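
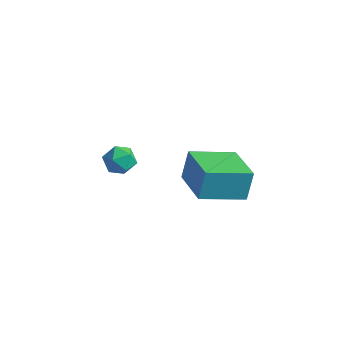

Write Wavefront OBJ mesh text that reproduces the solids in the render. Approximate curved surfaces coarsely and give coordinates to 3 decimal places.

v -3.207 0.65 -0.341
v -2.484 0.926 -0.069
v -2.656 -0.526 -0.611
v -1.933 -0.25 -0.339
v -2.549 -0.374 0.187
v -2.89 0.353 0.355
v -2.25 0.047 -1.035
v -2.591 0.774 -0.867
v -1.893 0.554 -0.498
v -2.078 0.293 0.258
v -3.062 0.107 -0.938
v -3.247 -0.154 -0.182
v 2.432 -1.466 1.278
v 2.42 -0.905 2.594
v 0.821 -0.19 0.719
v 0.809 0.371 2.035
v 3.851 0.049 0.645
v 3.839 0.61 1.961
v 2.24 1.325 0.086
v 2.228 1.886 1.402
f 1 12 6
f 1 6 2
f 1 2 8
f 1 8 11
f 1 11 12
f 2 6 10
f 6 12 5
f 12 11 3
f 11 8 7
f 8 2 9
f 4 10 5
f 4 5 3
f 4 3 7
f 4 7 9
f 4 9 10
f 5 10 6
f 3 5 12
f 7 3 11
f 9 7 8
f 10 9 2
f 14 16 13
f 17 14 13
f 13 16 15
f 15 17 13
f 14 20 16
f 18 14 17
f 18 20 14
f 16 20 15
f 19 17 15
f 15 20 19
f 19 18 17
f 20 18 19



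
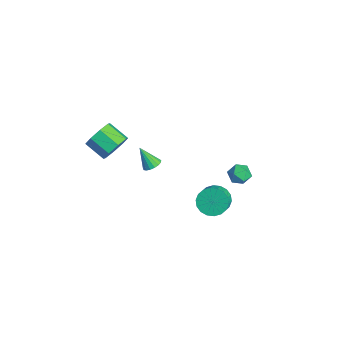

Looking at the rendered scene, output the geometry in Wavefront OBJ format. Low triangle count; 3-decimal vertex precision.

v -0.83 -3.387 3.633
v -0.149 -4.029 4.013
v -1.209 -4.755 4.686
v -1.89 -4.113 4.307
v -0.272 -3.422 4.474
v -1.332 -4.147 5.148
v -0.722 -2.794 4.443
v -1.781 -3.52 5.117
v -1.235 -2.513 3.938
v -2.295 -3.239 4.611
v -1.511 -2.745 3.254
v -2.571 -3.471 3.927
v -1.388 -3.353 2.792
v -2.448 -4.078 3.466
v -0.939 -3.98 2.823
v -1.998 -4.706 3.497
v -0.425 -4.261 3.329
v -1.485 -4.987 4.002
v 0.103 -1.532 2.316
v 0.55 -1.297 2.64
v -0.503 -2.068 3.544
v 0.353 -1.089 2.634
v 0.099 -0.981 2.555
v -0.155 -1 2.422
v -0.349 -1.141 2.264
v -0.441 -1.371 2.119
v -0.407 -1.638 2.018
v -0.257 -1.881 1.986
v -0.025 -2.043 2.03
v 0.237 -2.089 2.139
v 0.468 -2.007 2.289
v 0.615 -1.816 2.445
v 0.645 -1.56 2.571
v 0.205 4.28 -0.095
v 0.62 3.971 -0.69
v -0.88 4.009 -0.71
v -0.465 3.7 -1.305
v -0.484 3.335 -0.605
v 0.187 3.503 -0.226
v -0.447 4.477 -1.174
v 0.224 4.645 -0.795
v 0.217 4.092 -1.357
v 0.194 3.387 -1.006
v -0.454 4.593 -0.394
v -0.477 3.888 -0.043
v 1.819 1.707 -0.491
v 2.484 2.321 -0.809
v 3.267 1.827 -0.127
v 2.601 1.213 0.191
v 2.32 2.526 -0.472
v 3.103 2.031 0.21
v 2.056 2.568 -0.139
v 2.839 2.073 0.543
v 1.745 2.44 0.125
v 2.528 1.945 0.807
v 1.449 2.167 0.267
v 2.232 1.672 0.949
v 1.226 1.803 0.258
v 2.009 1.308 0.94
v 1.12 1.42 0.101
v 1.903 0.925 0.783
v 1.153 1.093 -0.173
v 1.936 0.599 0.509
v 1.317 0.889 -0.51
v 2.1 0.394 0.172
v 1.581 0.847 -0.843
v 2.364 0.352 -0.161
v 1.892 0.975 -1.107
v 2.675 0.48 -0.425
v 2.188 1.248 -1.249
v 2.971 0.753 -0.567
v 2.411 1.612 -1.24
v 3.194 1.117 -0.558
v 2.517 1.995 -1.083
v 3.3 1.5 -0.401
f 2 1 5
f 2 5 3
f 3 5 6
f 3 6 4
f 5 1 7
f 5 7 6
f 6 7 8
f 6 8 4
f 7 1 9
f 7 9 8
f 8 9 10
f 8 10 4
f 9 1 11
f 9 11 10
f 10 11 12
f 10 12 4
f 11 1 13
f 11 13 12
f 12 13 14
f 12 14 4
f 13 1 15
f 13 15 14
f 14 15 16
f 14 16 4
f 15 1 17
f 15 17 16
f 16 17 18
f 16 18 4
f 17 1 2
f 17 2 18
f 18 2 3
f 18 3 4
f 20 19 22
f 20 22 21
f 22 19 23
f 22 23 21
f 23 19 24
f 23 24 21
f 24 19 25
f 24 25 21
f 25 19 26
f 25 26 21
f 26 19 27
f 26 27 21
f 27 19 28
f 27 28 21
f 28 19 29
f 28 29 21
f 29 19 30
f 29 30 21
f 30 19 31
f 30 31 21
f 31 19 32
f 31 32 21
f 32 19 33
f 32 33 21
f 33 19 20
f 33 20 21
f 34 45 39
f 34 39 35
f 34 35 41
f 34 41 44
f 34 44 45
f 35 39 43
f 39 45 38
f 45 44 36
f 44 41 40
f 41 35 42
f 37 43 38
f 37 38 36
f 37 36 40
f 37 40 42
f 37 42 43
f 38 43 39
f 36 38 45
f 40 36 44
f 42 40 41
f 43 42 35
f 47 46 50
f 47 50 48
f 48 50 51
f 48 51 49
f 50 46 52
f 50 52 51
f 51 52 53
f 51 53 49
f 52 46 54
f 52 54 53
f 53 54 55
f 53 55 49
f 54 46 56
f 54 56 55
f 55 56 57
f 55 57 49
f 56 46 58
f 56 58 57
f 57 58 59
f 57 59 49
f 58 46 60
f 58 60 59
f 59 60 61
f 59 61 49
f 60 46 62
f 60 62 61
f 61 62 63
f 61 63 49
f 62 46 64
f 62 64 63
f 63 64 65
f 63 65 49
f 64 46 66
f 64 66 65
f 65 66 67
f 65 67 49
f 66 46 68
f 66 68 67
f 67 68 69
f 67 69 49
f 68 46 70
f 68 70 69
f 69 70 71
f 69 71 49
f 70 46 72
f 70 72 71
f 71 72 73
f 71 73 49
f 72 46 74
f 72 74 73
f 73 74 75
f 73 75 49
f 74 46 47
f 74 47 75
f 75 47 48
f 75 48 49



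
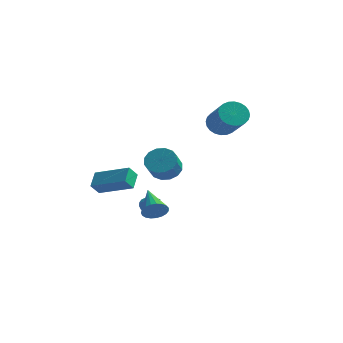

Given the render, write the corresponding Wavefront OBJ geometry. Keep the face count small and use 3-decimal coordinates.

v 0.863 -0.673 -2.439
v 1.236 -0.128 -2.773
v -0.243 0.613 -1.581
v 1.012 -0.186 -2.976
v 0.762 -0.327 -3.086
v 0.529 -0.528 -3.084
v 0.354 -0.755 -2.971
v 0.267 -0.967 -2.766
v 0.283 -1.128 -2.504
v 0.399 -1.21 -2.231
v 0.595 -1.2 -1.994
v 0.837 -1.098 -1.834
v 1.084 -0.923 -1.779
v 1.293 -0.704 -1.838
v 1.427 -0.48 -2.001
v 1.463 -0.29 -2.239
v 1.396 -0.165 -2.512
v 0.265 1.708 -0.235
v 1.068 1.514 -0.616
v 1.258 0.557 0.274
v 0.455 0.752 0.655
v 1.164 1.838 -0.288
v 1.354 0.881 0.602
v 1.02 2.127 0.055
v 1.209 1.17 0.944
v 0.673 2.304 0.32
v 0.862 1.347 1.209
v 0.216 2.322 0.436
v 0.406 1.365 1.325
v -0.227 2.175 0.372
v -0.037 1.218 1.262
v -0.538 1.903 0.146
v -0.348 0.946 1.036
v -0.634 1.579 -0.182
v -0.444 0.622 0.708
v -0.489 1.29 -0.524
v -0.3 0.333 0.365
v -0.142 1.113 -0.789
v 0.047 0.156 0.1
v 0.314 1.095 -0.905
v 0.504 0.138 -0.016
v 0.757 1.242 -0.842
v 0.947 0.285 0.048
v 2.289 4.231 2.542
v 2.817 4.915 2.639
v 4.118 3.734 3.895
v 3.591 3.049 3.798
v 2.604 4.958 2.9
v 3.906 3.777 4.156
v 2.344 4.89 3.107
v 3.645 3.709 4.362
v 2.075 4.722 3.227
v 3.376 3.541 4.483
v 1.838 4.479 3.243
v 3.139 3.297 4.499
v 1.671 4.198 3.153
v 2.972 3.017 4.408
v 1.597 3.922 2.969
v 2.898 2.741 4.225
v 1.629 3.693 2.721
v 2.93 2.512 3.976
v 1.762 3.546 2.445
v 3.063 2.365 3.701
v 1.974 3.503 2.184
v 3.276 2.322 3.44
v 2.235 3.571 1.978
v 3.536 2.39 3.233
v 2.504 3.739 1.857
v 3.805 2.558 3.113
v 2.741 3.983 1.841
v 4.042 2.801 3.097
v 2.908 4.263 1.932
v 4.209 3.082 3.187
v 2.982 4.539 2.115
v 4.283 3.358 3.371
v 2.95 4.768 2.364
v 4.251 3.587 3.619
v -0.752 1.72 -3.24
v -0.334 1.793 -3.651
v 0.212 1.16 -2.36
v -0.325 2.019 -3.517
v -0.4 2.185 -3.329
v -0.545 2.26 -3.123
v -0.731 2.227 -2.941
v -0.921 2.094 -2.817
v -1.077 1.887 -2.778
v -1.169 1.647 -2.83
v -1.178 1.421 -2.964
v -1.103 1.254 -3.152
v -0.958 1.179 -3.358
v -0.772 1.212 -3.54
v -0.582 1.345 -3.664
v -0.426 1.552 -3.703
v -0.981 -3.263 -0.536
v -1.192 -3.755 0.085
v -1.201 -2.407 0.066
v -1.412 -2.898 0.687
v 0.992 -3.242 0.153
v 0.781 -3.733 0.774
v 0.772 -2.385 0.755
v 0.561 -2.877 1.376
f 2 1 4
f 2 4 3
f 4 1 5
f 4 5 3
f 5 1 6
f 5 6 3
f 6 1 7
f 6 7 3
f 7 1 8
f 7 8 3
f 8 1 9
f 8 9 3
f 9 1 10
f 9 10 3
f 10 1 11
f 10 11 3
f 11 1 12
f 11 12 3
f 12 1 13
f 12 13 3
f 13 1 14
f 13 14 3
f 14 1 15
f 14 15 3
f 15 1 16
f 15 16 3
f 16 1 17
f 16 17 3
f 17 1 2
f 17 2 3
f 19 18 22
f 19 22 20
f 20 22 23
f 20 23 21
f 22 18 24
f 22 24 23
f 23 24 25
f 23 25 21
f 24 18 26
f 24 26 25
f 25 26 27
f 25 27 21
f 26 18 28
f 26 28 27
f 27 28 29
f 27 29 21
f 28 18 30
f 28 30 29
f 29 30 31
f 29 31 21
f 30 18 32
f 30 32 31
f 31 32 33
f 31 33 21
f 32 18 34
f 32 34 33
f 33 34 35
f 33 35 21
f 34 18 36
f 34 36 35
f 35 36 37
f 35 37 21
f 36 18 38
f 36 38 37
f 37 38 39
f 37 39 21
f 38 18 40
f 38 40 39
f 39 40 41
f 39 41 21
f 40 18 42
f 40 42 41
f 41 42 43
f 41 43 21
f 42 18 19
f 42 19 43
f 43 19 20
f 43 20 21
f 45 44 48
f 45 48 46
f 46 48 49
f 46 49 47
f 48 44 50
f 48 50 49
f 49 50 51
f 49 51 47
f 50 44 52
f 50 52 51
f 51 52 53
f 51 53 47
f 52 44 54
f 52 54 53
f 53 54 55
f 53 55 47
f 54 44 56
f 54 56 55
f 55 56 57
f 55 57 47
f 56 44 58
f 56 58 57
f 57 58 59
f 57 59 47
f 58 44 60
f 58 60 59
f 59 60 61
f 59 61 47
f 60 44 62
f 60 62 61
f 61 62 63
f 61 63 47
f 62 44 64
f 62 64 63
f 63 64 65
f 63 65 47
f 64 44 66
f 64 66 65
f 65 66 67
f 65 67 47
f 66 44 68
f 66 68 67
f 67 68 69
f 67 69 47
f 68 44 70
f 68 70 69
f 69 70 71
f 69 71 47
f 70 44 72
f 70 72 71
f 71 72 73
f 71 73 47
f 72 44 74
f 72 74 73
f 73 74 75
f 73 75 47
f 74 44 76
f 74 76 75
f 75 76 77
f 75 77 47
f 76 44 45
f 76 45 77
f 77 45 46
f 77 46 47
f 79 78 81
f 79 81 80
f 81 78 82
f 81 82 80
f 82 78 83
f 82 83 80
f 83 78 84
f 83 84 80
f 84 78 85
f 84 85 80
f 85 78 86
f 85 86 80
f 86 78 87
f 86 87 80
f 87 78 88
f 87 88 80
f 88 78 89
f 88 89 80
f 89 78 90
f 89 90 80
f 90 78 91
f 90 91 80
f 91 78 92
f 91 92 80
f 92 78 93
f 92 93 80
f 93 78 79
f 93 79 80
f 95 97 94
f 98 95 94
f 94 97 96
f 96 98 94
f 95 101 97
f 99 95 98
f 99 101 95
f 97 101 96
f 100 98 96
f 96 101 100
f 100 99 98
f 101 99 100



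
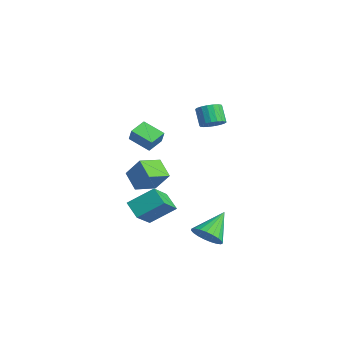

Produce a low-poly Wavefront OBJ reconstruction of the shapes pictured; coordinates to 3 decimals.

v -1.809 -2.26 -1.988
v -2.821 -2.29 -1.325
v -2.053 -1.044 -2.306
v -3.065 -1.074 -1.643
v -1.095 -1.826 -0.877
v -2.107 -1.856 -0.214
v -1.339 -0.61 -1.195
v -2.351 -0.64 -0.532
v 0.947 -3.808 3.05
v 0.572 -2.995 3.338
v 1.874 -3.206 2.557
v 1.499 -2.393 2.845
v 1.361 -3.867 3.755
v 0.986 -3.054 4.043
v 2.288 -3.265 3.262
v 1.913 -2.452 3.55
v 0.967 -2.778 -2.811
v 0.092 -2.89 -2.225
v 1.407 -1.562 -1.92
v 0.531 -1.675 -1.334
v 1.789 -3.825 -1.786
v 0.913 -3.938 -1.2
v 2.228 -2.61 -0.895
v 1.353 -2.722 -0.309
v 4.076 -1.327 -2.506
v 4.632 -0.784 -2.826
v 3.484 -0.113 -1.474
v 4.357 -0.739 -3.036
v 4.033 -0.795 -3.155
v 3.717 -0.944 -3.162
v 3.463 -1.158 -3.056
v 3.314 -1.402 -2.854
v 3.298 -1.633 -2.592
v 3.416 -1.81 -2.316
v 3.647 -1.905 -2.072
v 3.953 -1.899 -1.904
v 4.28 -1.795 -1.84
v 4.572 -1.609 -1.891
v 4.778 -1.375 -2.048
v 4.862 -1.133 -2.285
v 4.81 -0.924 -2.56
v 1.084 0.491 3.18
v 1.569 0.741 3.533
v 0.921 0.838 4.354
v 0.436 0.589 4
v 1.451 0.975 3.412
v 0.803 1.072 4.233
v 1.26 1.114 3.245
v 0.612 1.211 4.065
v 1.034 1.129 3.065
v 0.386 1.226 3.885
v 0.818 1.018 2.907
v 0.17 1.115 3.728
v 0.655 0.803 2.804
v 0.007 0.9 3.624
v 0.576 0.526 2.775
v -0.071 0.623 3.596
v 0.599 0.242 2.826
v -0.049 0.339 3.647
v 0.717 0.008 2.947
v 0.069 0.105 3.768
v 0.908 -0.131 3.115
v 0.26 -0.034 3.935
v 1.134 -0.146 3.295
v 0.486 -0.049 4.115
v 1.35 -0.035 3.452
v 0.702 0.062 4.273
v 1.513 0.18 3.556
v 0.865 0.277 4.376
v 1.591 0.457 3.584
v 0.944 0.554 4.405
f 2 4 1
f 5 2 1
f 1 4 3
f 3 5 1
f 2 8 4
f 6 2 5
f 6 8 2
f 4 8 3
f 7 5 3
f 3 8 7
f 7 6 5
f 8 6 7
f 10 12 9
f 13 10 9
f 9 12 11
f 11 13 9
f 10 16 12
f 14 10 13
f 14 16 10
f 12 16 11
f 15 13 11
f 11 16 15
f 15 14 13
f 16 14 15
f 18 20 17
f 21 18 17
f 17 20 19
f 19 21 17
f 18 24 20
f 22 18 21
f 22 24 18
f 20 24 19
f 23 21 19
f 19 24 23
f 23 22 21
f 24 22 23
f 26 25 28
f 26 28 27
f 28 25 29
f 28 29 27
f 29 25 30
f 29 30 27
f 30 25 31
f 30 31 27
f 31 25 32
f 31 32 27
f 32 25 33
f 32 33 27
f 33 25 34
f 33 34 27
f 34 25 35
f 34 35 27
f 35 25 36
f 35 36 27
f 36 25 37
f 36 37 27
f 37 25 38
f 37 38 27
f 38 25 39
f 38 39 27
f 39 25 40
f 39 40 27
f 40 25 41
f 40 41 27
f 41 25 26
f 41 26 27
f 43 42 46
f 43 46 44
f 44 46 47
f 44 47 45
f 46 42 48
f 46 48 47
f 47 48 49
f 47 49 45
f 48 42 50
f 48 50 49
f 49 50 51
f 49 51 45
f 50 42 52
f 50 52 51
f 51 52 53
f 51 53 45
f 52 42 54
f 52 54 53
f 53 54 55
f 53 55 45
f 54 42 56
f 54 56 55
f 55 56 57
f 55 57 45
f 56 42 58
f 56 58 57
f 57 58 59
f 57 59 45
f 58 42 60
f 58 60 59
f 59 60 61
f 59 61 45
f 60 42 62
f 60 62 61
f 61 62 63
f 61 63 45
f 62 42 64
f 62 64 63
f 63 64 65
f 63 65 45
f 64 42 66
f 64 66 65
f 65 66 67
f 65 67 45
f 66 42 68
f 66 68 67
f 67 68 69
f 67 69 45
f 68 42 70
f 68 70 69
f 69 70 71
f 69 71 45
f 70 42 43
f 70 43 71
f 71 43 44
f 71 44 45



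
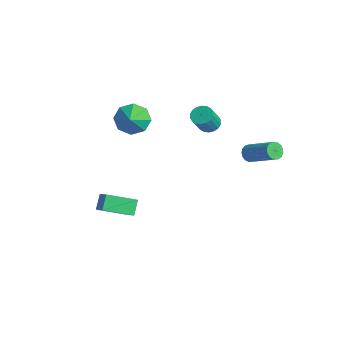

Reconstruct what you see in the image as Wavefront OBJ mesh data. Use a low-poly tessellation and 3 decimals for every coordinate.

v -2.914 -1.247 2.169
v -2.452 -1.551 1.264
v -2.186 -1.753 2.711
v -2.164 -0.843 1.538
v -2.315 -0.372 2.181
v -2.817 -0.413 2.817
v -3.376 -0.943 3.073
v -3.665 -1.65 2.8
v -3.513 -2.121 2.157
v -3.011 -2.08 1.521
v 2.464 3.169 1.332
v 2.774 3.196 0.843
v 4.425 3.797 1.918
v 4.116 3.771 2.408
v 2.665 3.45 0.867
v 4.316 4.052 1.942
v 2.511 3.64 0.997
v 4.162 4.242 2.072
v 2.346 3.722 1.205
v 3.997 4.324 2.28
v 2.208 3.678 1.442
v 3.859 4.279 2.517
v 2.129 3.517 1.653
v 3.78 4.118 2.729
v 2.127 3.276 1.792
v 3.778 3.878 2.867
v 2.202 3.011 1.825
v 3.853 3.612 2.9
v 2.337 2.782 1.745
v 3.988 3.383 2.82
v 2.502 2.642 1.571
v 4.153 3.243 2.646
v 2.658 2.622 1.342
v 4.309 3.224 2.417
v 2.769 2.728 1.111
v 4.42 3.33 2.186
v 2.811 2.935 0.931
v 4.462 3.537 2.006
v -0.23 -2.653 -2.302
v -0.688 -4.309 -1.589
v 0.615 -2.657 -1.767
v 0.157 -4.313 -1.055
v 0.263 -3.127 -3.085
v -0.195 -4.783 -2.373
v 1.108 -3.131 -2.551
v 0.65 -4.787 -1.838
v -1.794 2.975 1.185
v -1.515 2.496 0.791
v -1.087 1.766 1.981
v -1.366 2.245 2.375
v -1.287 2.692 0.83
v -0.86 1.962 2.02
v -1.16 2.945 0.939
v -0.733 2.214 2.129
v -1.159 3.203 1.097
v -0.732 2.473 2.287
v -1.283 3.416 1.272
v -0.856 2.686 2.462
v -1.509 3.542 1.43
v -1.081 2.812 2.62
v -1.79 3.555 1.54
v -1.363 2.825 2.73
v -2.073 3.454 1.579
v -1.645 2.724 2.769
v -2.3 3.258 1.54
v -1.873 2.528 2.73
v -2.427 3.006 1.431
v -2 2.275 2.621
v -2.428 2.747 1.273
v -2.001 2.017 2.463
v -2.304 2.534 1.098
v -1.877 1.804 2.288
v -2.079 2.408 0.94
v -1.651 1.678 2.13
v -1.797 2.395 0.83
v -1.37 1.665 2.02
f 2 1 4
f 2 4 3
f 4 1 5
f 4 5 3
f 5 1 6
f 5 6 3
f 6 1 7
f 6 7 3
f 7 1 8
f 7 8 3
f 8 1 9
f 8 9 3
f 9 1 10
f 9 10 3
f 10 1 2
f 10 2 3
f 12 11 15
f 12 15 13
f 13 15 16
f 13 16 14
f 15 11 17
f 15 17 16
f 16 17 18
f 16 18 14
f 17 11 19
f 17 19 18
f 18 19 20
f 18 20 14
f 19 11 21
f 19 21 20
f 20 21 22
f 20 22 14
f 21 11 23
f 21 23 22
f 22 23 24
f 22 24 14
f 23 11 25
f 23 25 24
f 24 25 26
f 24 26 14
f 25 11 27
f 25 27 26
f 26 27 28
f 26 28 14
f 27 11 29
f 27 29 28
f 28 29 30
f 28 30 14
f 29 11 31
f 29 31 30
f 30 31 32
f 30 32 14
f 31 11 33
f 31 33 32
f 32 33 34
f 32 34 14
f 33 11 35
f 33 35 34
f 34 35 36
f 34 36 14
f 35 11 37
f 35 37 36
f 36 37 38
f 36 38 14
f 37 11 12
f 37 12 38
f 38 12 13
f 38 13 14
f 40 42 39
f 43 40 39
f 39 42 41
f 41 43 39
f 40 46 42
f 44 40 43
f 44 46 40
f 42 46 41
f 45 43 41
f 41 46 45
f 45 44 43
f 46 44 45
f 48 47 51
f 48 51 49
f 49 51 52
f 49 52 50
f 51 47 53
f 51 53 52
f 52 53 54
f 52 54 50
f 53 47 55
f 53 55 54
f 54 55 56
f 54 56 50
f 55 47 57
f 55 57 56
f 56 57 58
f 56 58 50
f 57 47 59
f 57 59 58
f 58 59 60
f 58 60 50
f 59 47 61
f 59 61 60
f 60 61 62
f 60 62 50
f 61 47 63
f 61 63 62
f 62 63 64
f 62 64 50
f 63 47 65
f 63 65 64
f 64 65 66
f 64 66 50
f 65 47 67
f 65 67 66
f 66 67 68
f 66 68 50
f 67 47 69
f 67 69 68
f 68 69 70
f 68 70 50
f 69 47 71
f 69 71 70
f 70 71 72
f 70 72 50
f 71 47 73
f 71 73 72
f 72 73 74
f 72 74 50
f 73 47 75
f 73 75 74
f 74 75 76
f 74 76 50
f 75 47 48
f 75 48 76
f 76 48 49
f 76 49 50



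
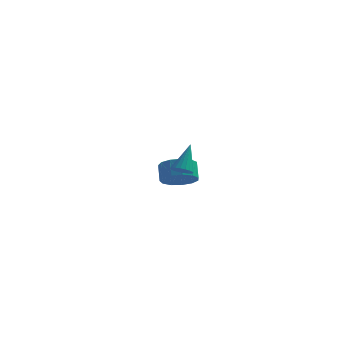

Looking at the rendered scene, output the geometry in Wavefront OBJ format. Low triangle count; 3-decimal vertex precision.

v -0.242 2.662 -1.722
v 0.67 3.12 -1.862
v 0.453 3.816 -0.999
v -0.458 3.358 -0.858
v 0.289 3.41 -2.191
v 0.072 4.106 -1.328
v -0.26 3.461 -2.371
v -0.477 4.157 -1.508
v -0.804 3.259 -2.345
v -1.021 3.955 -1.481
v -1.169 2.868 -2.12
v -1.386 3.564 -1.257
v -1.239 2.411 -1.77
v -1.456 3.107 -0.906
v -0.993 2.033 -1.404
v -1.21 2.73 -0.54
v -0.508 1.856 -1.139
v -0.725 2.552 -0.275
v 0.061 1.934 -1.059
v -0.156 2.63 -0.195
v 0.535 2.243 -1.189
v 0.318 2.94 -0.326
v 0.761 2.686 -1.489
v 0.545 3.382 -0.626
v 1.117 -3.796 1.323
v 1.362 -3.379 1.003
v 1.363 -2.844 2.757
v 1.113 -3.313 1.002
v 0.864 -3.342 1.065
v 0.665 -3.462 1.178
v 0.556 -3.648 1.32
v 0.558 -3.863 1.463
v 0.67 -4.065 1.578
v 0.871 -4.214 1.642
v 1.121 -4.28 1.643
v 1.369 -4.25 1.58
v 1.568 -4.131 1.467
v 1.677 -3.945 1.325
v 1.675 -3.73 1.182
v 1.563 -3.528 1.067
f 2 1 5
f 2 5 3
f 3 5 6
f 3 6 4
f 5 1 7
f 5 7 6
f 6 7 8
f 6 8 4
f 7 1 9
f 7 9 8
f 8 9 10
f 8 10 4
f 9 1 11
f 9 11 10
f 10 11 12
f 10 12 4
f 11 1 13
f 11 13 12
f 12 13 14
f 12 14 4
f 13 1 15
f 13 15 14
f 14 15 16
f 14 16 4
f 15 1 17
f 15 17 16
f 16 17 18
f 16 18 4
f 17 1 19
f 17 19 18
f 18 19 20
f 18 20 4
f 19 1 21
f 19 21 20
f 20 21 22
f 20 22 4
f 21 1 23
f 21 23 22
f 22 23 24
f 22 24 4
f 23 1 2
f 23 2 24
f 24 2 3
f 24 3 4
f 26 25 28
f 26 28 27
f 28 25 29
f 28 29 27
f 29 25 30
f 29 30 27
f 30 25 31
f 30 31 27
f 31 25 32
f 31 32 27
f 32 25 33
f 32 33 27
f 33 25 34
f 33 34 27
f 34 25 35
f 34 35 27
f 35 25 36
f 35 36 27
f 36 25 37
f 36 37 27
f 37 25 38
f 37 38 27
f 38 25 39
f 38 39 27
f 39 25 40
f 39 40 27
f 40 25 26
f 40 26 27



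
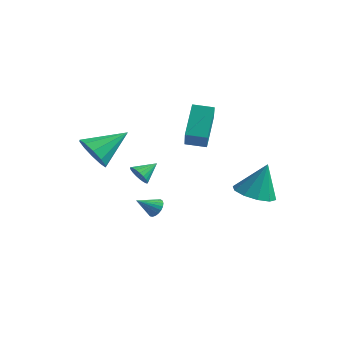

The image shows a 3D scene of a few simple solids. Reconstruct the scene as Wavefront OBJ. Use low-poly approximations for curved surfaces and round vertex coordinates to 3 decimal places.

v -1.093 -0.477 -3.413
v -0.795 -0.887 -3.675
v -1.627 -1.303 -2.727
v -0.652 -0.83 -3.494
v -0.585 -0.711 -3.3
v -0.606 -0.553 -3.126
v -0.711 -0.381 -3.001
v -0.882 -0.225 -2.947
v -1.09 -0.114 -2.974
v -1.297 -0.065 -3.077
v -1.47 -0.087 -3.239
v -1.577 -0.177 -3.43
v -1.6 -0.319 -3.619
v -1.536 -0.488 -3.772
v -1.395 -0.655 -3.863
v -1.201 -0.792 -3.876
v -0.989 -0.874 -3.81
v -2.762 0.349 -2.019
v -2.494 0.568 -2.57
v -2.398 1.311 -1.461
v -2.744 0.671 -2.584
v -2.996 0.718 -2.501
v -3.209 0.702 -2.334
v -3.344 0.625 -2.113
v -3.378 0.5 -1.876
v -3.306 0.349 -1.664
v -3.14 0.198 -1.513
v -2.909 0.074 -1.449
v -2.652 -0.003 -1.485
v -2.415 -0.019 -1.612
v -2.237 0.029 -1.81
v -2.15 0.132 -2.045
v -2.17 0.273 -2.275
v -2.291 0.427 -2.46
v 3.322 1.376 -1.802
v 4.042 0.564 -1.698
v 3.678 1.924 0.002
v 4.37 1.105 -1.928
v 4.298 1.75 -2.109
v 3.853 2.252 -2.174
v 3.205 2.419 -2.097
v 2.601 2.187 -1.907
v 2.273 1.646 -1.677
v 2.345 1.001 -1.495
v 2.79 0.499 -1.431
v 3.438 0.332 -1.508
v -2.239 -3.734 1.165
v -1.689 -3.483 0.331
v -1.441 -2.126 2.175
v -2.248 -3.182 0.295
v -2.805 -3.092 0.591
v -3.145 -3.247 1.106
v -3.139 -3.588 1.644
v -2.79 -3.984 1.998
v -2.23 -4.285 2.034
v -1.674 -4.376 1.738
v -1.334 -4.221 1.223
v -1.339 -3.88 0.686
v 0.658 -0.537 1.406
v 1.386 -1.488 2.569
v 0.133 0.727 2.768
v 0.862 -0.225 3.931
v 1.558 -0.015 1.269
v 2.287 -0.967 2.432
v 1.034 1.248 2.631
v 1.762 0.297 3.794
f 2 1 4
f 2 4 3
f 4 1 5
f 4 5 3
f 5 1 6
f 5 6 3
f 6 1 7
f 6 7 3
f 7 1 8
f 7 8 3
f 8 1 9
f 8 9 3
f 9 1 10
f 9 10 3
f 10 1 11
f 10 11 3
f 11 1 12
f 11 12 3
f 12 1 13
f 12 13 3
f 13 1 14
f 13 14 3
f 14 1 15
f 14 15 3
f 15 1 16
f 15 16 3
f 16 1 17
f 16 17 3
f 17 1 2
f 17 2 3
f 19 18 21
f 19 21 20
f 21 18 22
f 21 22 20
f 22 18 23
f 22 23 20
f 23 18 24
f 23 24 20
f 24 18 25
f 24 25 20
f 25 18 26
f 25 26 20
f 26 18 27
f 26 27 20
f 27 18 28
f 27 28 20
f 28 18 29
f 28 29 20
f 29 18 30
f 29 30 20
f 30 18 31
f 30 31 20
f 31 18 32
f 31 32 20
f 32 18 33
f 32 33 20
f 33 18 34
f 33 34 20
f 34 18 19
f 34 19 20
f 36 35 38
f 36 38 37
f 38 35 39
f 38 39 37
f 39 35 40
f 39 40 37
f 40 35 41
f 40 41 37
f 41 35 42
f 41 42 37
f 42 35 43
f 42 43 37
f 43 35 44
f 43 44 37
f 44 35 45
f 44 45 37
f 45 35 46
f 45 46 37
f 46 35 36
f 46 36 37
f 48 47 50
f 48 50 49
f 50 47 51
f 50 51 49
f 51 47 52
f 51 52 49
f 52 47 53
f 52 53 49
f 53 47 54
f 53 54 49
f 54 47 55
f 54 55 49
f 55 47 56
f 55 56 49
f 56 47 57
f 56 57 49
f 57 47 58
f 57 58 49
f 58 47 48
f 58 48 49
f 60 62 59
f 63 60 59
f 59 62 61
f 61 63 59
f 60 66 62
f 64 60 63
f 64 66 60
f 62 66 61
f 65 63 61
f 61 66 65
f 65 64 63
f 66 64 65



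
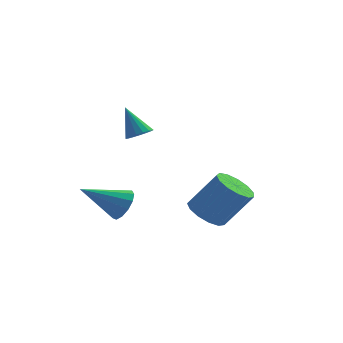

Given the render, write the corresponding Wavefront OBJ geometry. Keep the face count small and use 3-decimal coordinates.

v 1.094 -1.555 -2.401
v 1.703 -2.204 -2.811
v 2.916 -2.114 -1.148
v 2.306 -1.465 -0.739
v 1.88 -1.705 -2.967
v 3.093 -1.615 -1.304
v 1.807 -1.158 -2.943
v 3.02 -1.068 -1.281
v 1.508 -0.737 -2.748
v 2.721 -0.647 -1.085
v 1.077 -0.576 -2.442
v 2.29 -0.486 -0.779
v 0.651 -0.726 -2.124
v 1.864 -0.636 -0.461
v 0.366 -1.139 -1.893
v 1.579 -1.049 -0.231
v 0.312 -1.684 -1.824
v 1.525 -1.594 -0.162
v 0.506 -2.188 -1.938
v 1.719 -2.098 -0.276
v 0.886 -2.491 -2.2
v 2.099 -2.401 -0.537
v 1.333 -2.497 -2.525
v 2.545 -2.407 -0.862
v -2.491 2.791 0.417
v -2.064 3.306 0.459
v -3.229 3.289 1.843
v -2.31 3.424 0.29
v -2.598 3.397 0.151
v -2.861 3.231 0.073
v -3.039 2.965 0.073
v -3.092 2.659 0.153
v -3.007 2.383 0.293
v -2.804 2.201 0.461
v -2.53 2.154 0.62
v -2.246 2.253 0.732
v -2.019 2.476 0.772
v -1.899 2.77 0.731
v -1.916 3.07 0.618
v -2.385 -1.78 -2.052
v -1.879 -2.296 -1.585
v -4.075 -2.46 -0.968
v -1.897 -1.873 -1.349
v -2.07 -1.421 -1.336
v -2.344 -1.083 -1.55
v -2.63 -0.966 -1.924
v -2.838 -1.108 -2.337
v -2.902 -1.463 -2.661
v -2.802 -1.919 -2.791
v -2.57 -2.331 -2.686
v -2.278 -2.568 -2.38
v -2.021 -2.555 -1.97
f 2 1 5
f 2 5 3
f 3 5 6
f 3 6 4
f 5 1 7
f 5 7 6
f 6 7 8
f 6 8 4
f 7 1 9
f 7 9 8
f 8 9 10
f 8 10 4
f 9 1 11
f 9 11 10
f 10 11 12
f 10 12 4
f 11 1 13
f 11 13 12
f 12 13 14
f 12 14 4
f 13 1 15
f 13 15 14
f 14 15 16
f 14 16 4
f 15 1 17
f 15 17 16
f 16 17 18
f 16 18 4
f 17 1 19
f 17 19 18
f 18 19 20
f 18 20 4
f 19 1 21
f 19 21 20
f 20 21 22
f 20 22 4
f 21 1 23
f 21 23 22
f 22 23 24
f 22 24 4
f 23 1 2
f 23 2 24
f 24 2 3
f 24 3 4
f 26 25 28
f 26 28 27
f 28 25 29
f 28 29 27
f 29 25 30
f 29 30 27
f 30 25 31
f 30 31 27
f 31 25 32
f 31 32 27
f 32 25 33
f 32 33 27
f 33 25 34
f 33 34 27
f 34 25 35
f 34 35 27
f 35 25 36
f 35 36 27
f 36 25 37
f 36 37 27
f 37 25 38
f 37 38 27
f 38 25 39
f 38 39 27
f 39 25 26
f 39 26 27
f 41 40 43
f 41 43 42
f 43 40 44
f 43 44 42
f 44 40 45
f 44 45 42
f 45 40 46
f 45 46 42
f 46 40 47
f 46 47 42
f 47 40 48
f 47 48 42
f 48 40 49
f 48 49 42
f 49 40 50
f 49 50 42
f 50 40 51
f 50 51 42
f 51 40 52
f 51 52 42
f 52 40 41
f 52 41 42



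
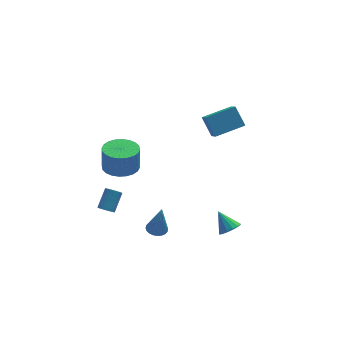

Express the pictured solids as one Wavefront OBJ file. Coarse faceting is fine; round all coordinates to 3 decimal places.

v -3.454 -1.525 2.588
v -2.43 -1.833 2.582
v -2.381 -1.703 4.085
v -3.406 -1.395 4.092
v -2.39 -1.419 2.545
v -2.342 -1.289 4.048
v -2.513 -1.021 2.514
v -2.465 -0.891 4.018
v -2.779 -0.7 2.495
v -2.731 -0.57 3.999
v -3.148 -0.505 2.49
v -3.1 -0.374 3.993
v -3.564 -0.464 2.5
v -3.515 -0.334 4.003
v -3.962 -0.586 2.523
v -3.914 -0.455 4.027
v -4.284 -0.85 2.557
v -4.235 -0.72 4.06
v -4.479 -1.217 2.595
v -4.43 -1.087 4.098
v -4.518 -1.631 2.632
v -4.47 -1.501 4.135
v -4.395 -2.029 2.662
v -4.347 -1.899 4.166
v -4.129 -2.35 2.681
v -4.081 -2.22 4.185
v -3.76 -2.546 2.687
v -3.712 -2.415 4.19
v -3.345 -2.586 2.677
v -3.296 -2.456 4.18
v -2.946 -2.465 2.653
v -2.898 -2.334 4.157
v -2.625 -2.2 2.62
v -2.576 -2.07 4.123
v -4.236 -0.813 -1.934
v -3.775 -1.001 -2.083
v -3.143 -0.155 -1.195
v -3.604 0.033 -1.046
v -3.799 -0.847 -2.213
v -3.166 -0.001 -1.325
v -3.889 -0.688 -2.301
v -3.257 0.158 -1.412
v -4.032 -0.548 -2.332
v -3.4 0.299 -1.444
v -4.207 -0.448 -2.303
v -3.574 0.398 -1.415
v -4.385 -0.404 -2.218
v -3.753 0.442 -1.33
v -4.541 -0.422 -2.09
v -3.909 0.424 -1.201
v -4.651 -0.5 -1.937
v -4.019 0.347 -1.049
v -4.697 -0.625 -1.785
v -4.065 0.221 -0.897
v -4.674 -0.779 -1.655
v -4.041 0.067 -0.767
v -4.583 -0.938 -1.568
v -3.951 -0.092 -0.679
v -4.44 -1.079 -1.536
v -3.808 -0.232 -0.648
v -4.266 -1.178 -1.565
v -3.633 -0.332 -0.677
v -4.087 -1.222 -1.65
v -3.455 -0.376 -0.762
v -3.931 -1.204 -1.779
v -3.299 -0.358 -0.89
v -3.821 -1.127 -1.931
v -3.189 -0.28 -1.043
v 2.667 -2.639 -3.555
v 3.288 -2.715 -3.179
v 2.173 -1.781 -2.565
v 3.347 -2.419 -3.406
v 3.224 -2.182 -3.673
v 2.951 -2.068 -3.909
v 2.602 -2.107 -4.049
v 2.271 -2.288 -4.057
v 2.046 -2.564 -3.93
v 1.987 -2.86 -3.703
v 2.111 -3.097 -3.436
v 2.383 -3.211 -3.2
v 2.732 -3.172 -3.06
v 3.063 -2.991 -3.052
v -1.869 -3.629 -1.502
v -1.326 -3.951 -1.605
v -1.611 -3.811 0.422
v -1.242 -3.717 -1.594
v -1.253 -3.468 -1.569
v -1.358 -3.245 -1.534
v -1.541 -3.079 -1.494
v -1.774 -2.998 -1.455
v -2.021 -3.012 -1.423
v -2.245 -3.12 -1.404
v -2.412 -3.306 -1.399
v -2.496 -3.541 -1.41
v -2.485 -3.789 -1.435
v -2.38 -4.013 -1.47
v -2.197 -4.178 -1.51
v -1.964 -4.26 -1.549
v -1.717 -4.245 -1.581
v -1.493 -4.137 -1.601
v 3.066 2.54 0.433
v 2.682 3.47 1.492
v 3.159 3.855 -0.688
v 2.776 4.785 0.371
v 4.944 2.795 0.889
v 4.561 3.725 1.948
v 5.038 4.11 -0.232
v 4.654 5.04 0.827
f 2 1 5
f 2 5 3
f 3 5 6
f 3 6 4
f 5 1 7
f 5 7 6
f 6 7 8
f 6 8 4
f 7 1 9
f 7 9 8
f 8 9 10
f 8 10 4
f 9 1 11
f 9 11 10
f 10 11 12
f 10 12 4
f 11 1 13
f 11 13 12
f 12 13 14
f 12 14 4
f 13 1 15
f 13 15 14
f 14 15 16
f 14 16 4
f 15 1 17
f 15 17 16
f 16 17 18
f 16 18 4
f 17 1 19
f 17 19 18
f 18 19 20
f 18 20 4
f 19 1 21
f 19 21 20
f 20 21 22
f 20 22 4
f 21 1 23
f 21 23 22
f 22 23 24
f 22 24 4
f 23 1 25
f 23 25 24
f 24 25 26
f 24 26 4
f 25 1 27
f 25 27 26
f 26 27 28
f 26 28 4
f 27 1 29
f 27 29 28
f 28 29 30
f 28 30 4
f 29 1 31
f 29 31 30
f 30 31 32
f 30 32 4
f 31 1 33
f 31 33 32
f 32 33 34
f 32 34 4
f 33 1 2
f 33 2 34
f 34 2 3
f 34 3 4
f 36 35 39
f 36 39 37
f 37 39 40
f 37 40 38
f 39 35 41
f 39 41 40
f 40 41 42
f 40 42 38
f 41 35 43
f 41 43 42
f 42 43 44
f 42 44 38
f 43 35 45
f 43 45 44
f 44 45 46
f 44 46 38
f 45 35 47
f 45 47 46
f 46 47 48
f 46 48 38
f 47 35 49
f 47 49 48
f 48 49 50
f 48 50 38
f 49 35 51
f 49 51 50
f 50 51 52
f 50 52 38
f 51 35 53
f 51 53 52
f 52 53 54
f 52 54 38
f 53 35 55
f 53 55 54
f 54 55 56
f 54 56 38
f 55 35 57
f 55 57 56
f 56 57 58
f 56 58 38
f 57 35 59
f 57 59 58
f 58 59 60
f 58 60 38
f 59 35 61
f 59 61 60
f 60 61 62
f 60 62 38
f 61 35 63
f 61 63 62
f 62 63 64
f 62 64 38
f 63 35 65
f 63 65 64
f 64 65 66
f 64 66 38
f 65 35 67
f 65 67 66
f 66 67 68
f 66 68 38
f 67 35 36
f 67 36 68
f 68 36 37
f 68 37 38
f 70 69 72
f 70 72 71
f 72 69 73
f 72 73 71
f 73 69 74
f 73 74 71
f 74 69 75
f 74 75 71
f 75 69 76
f 75 76 71
f 76 69 77
f 76 77 71
f 77 69 78
f 77 78 71
f 78 69 79
f 78 79 71
f 79 69 80
f 79 80 71
f 80 69 81
f 80 81 71
f 81 69 82
f 81 82 71
f 82 69 70
f 82 70 71
f 84 83 86
f 84 86 85
f 86 83 87
f 86 87 85
f 87 83 88
f 87 88 85
f 88 83 89
f 88 89 85
f 89 83 90
f 89 90 85
f 90 83 91
f 90 91 85
f 91 83 92
f 91 92 85
f 92 83 93
f 92 93 85
f 93 83 94
f 93 94 85
f 94 83 95
f 94 95 85
f 95 83 96
f 95 96 85
f 96 83 97
f 96 97 85
f 97 83 98
f 97 98 85
f 98 83 99
f 98 99 85
f 99 83 100
f 99 100 85
f 100 83 84
f 100 84 85
f 102 104 101
f 105 102 101
f 101 104 103
f 103 105 101
f 102 108 104
f 106 102 105
f 106 108 102
f 104 108 103
f 107 105 103
f 103 108 107
f 107 106 105
f 108 106 107



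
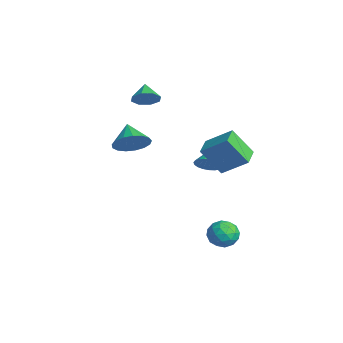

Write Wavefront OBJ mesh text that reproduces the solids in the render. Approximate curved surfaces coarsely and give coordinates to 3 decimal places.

v 2.655 2.776 -3.438
v 3.394 2.661 -3.008
v 2.846 1.559 -4.092
v 3.585 1.444 -3.662
v 2.832 1.406 -3.243
v 2.715 2.158 -2.839
v 3.525 2.062 -4.261
v 3.408 2.814 -3.857
v 3.932 2.22 -3.517
v 3.504 1.815 -2.888
v 2.736 2.405 -4.212
v 2.308 2 -3.583
v 3.008 2.826 -3.166
v 3.232 1.394 -3.934
v 2.79 1.372 -3.688
v 3.224 1.305 -3.436
v 2.608 2.53 -3.066
v 3.043 2.463 -2.814
v 2.713 1.725 -2.952
v 3.197 1.757 -4.286
v 3.632 1.69 -4.034
v 3.016 2.915 -3.664
v 3.45 2.848 -3.412
v 3.527 2.495 -4.148
v 3.758 2.499 -3.213
v 3.871 1.783 -3.597
v 3.836 2.146 -3.949
v 3.766 2.588 -3.711
v 3.507 2.26 -2.843
v 3.619 1.545 -3.227
v 3.177 1.523 -2.981
v 3.107 1.965 -2.743
v 3.823 2.001 -3.142
v 2.621 2.675 -3.873
v 2.733 1.96 -4.257
v 3.133 2.255 -4.357
v 3.063 2.697 -4.119
v 2.369 2.437 -3.503
v 2.482 1.721 -3.887
v 2.474 1.632 -3.389
v 2.404 2.074 -3.151
v 2.417 2.219 -3.958
v -1.988 3.099 -1.486
v -1.676 2.782 -0.857
v -2.832 3.601 -0.814
v -1.522 3.063 -0.873
v -1.449 3.349 -0.996
v -1.469 3.593 -1.203
v -1.579 3.751 -1.459
v -1.759 3.796 -1.72
v -1.979 3.721 -1.94
v -2.2 3.538 -2.082
v -2.385 3.279 -2.12
v -2.501 2.989 -2.049
v -2.528 2.718 -1.881
v -2.462 2.513 -1.644
v -2.314 2.409 -1.38
v -2.109 2.425 -1.134
v -1.884 2.557 -0.949
v -3.487 0.257 2.976
v -3.004 0.493 3.556
v -4.373 0.483 3.624
v -3.159 0.945 3.186
v -3.507 0.995 2.693
v -3.842 0.612 2.367
v -3.97 0.022 2.397
v -3.815 -0.43 2.767
v -3.468 -0.48 3.259
v -3.132 -0.098 3.586
v 0.304 -1.635 1.936
v 0.737 -2.187 2.635
v -0.824 -1.525 2.724
v 0.86 -1.744 2.748
v 0.855 -1.276 2.676
v 0.724 -0.89 2.434
v 0.497 -0.675 2.078
v 0.225 -0.68 1.69
v -0.028 -0.904 1.358
v -0.206 -1.295 1.159
v -0.266 -1.765 1.138
v -0.197 -2.205 1.299
v -0.012 -2.514 1.607
v 0.245 -2.622 1.99
v 0.515 -2.504 2.361
v 0.312 2.146 1.497
v 1.102 3.254 2.465
v 0.745 3.104 0.048
v 1.534 4.212 1.017
v 1.346 1.508 1.383
v 2.135 2.616 2.352
v 1.778 2.466 -0.065
v 2.568 3.574 0.903
f 1 38 17
f 38 12 41
f 17 41 6
f 38 41 17
f 1 17 13
f 17 6 18
f 13 18 2
f 17 18 13
f 1 13 22
f 13 2 23
f 22 23 8
f 13 23 22
f 1 22 34
f 22 8 37
f 34 37 11
f 22 37 34
f 1 34 38
f 34 11 42
f 38 42 12
f 34 42 38
f 2 18 29
f 18 6 32
f 29 32 10
f 18 32 29
f 6 41 19
f 41 12 40
f 19 40 5
f 41 40 19
f 12 42 39
f 42 11 35
f 39 35 3
f 42 35 39
f 11 37 36
f 37 8 24
f 36 24 7
f 37 24 36
f 8 23 28
f 23 2 25
f 28 25 9
f 23 25 28
f 4 30 16
f 30 10 31
f 16 31 5
f 30 31 16
f 4 16 14
f 16 5 15
f 14 15 3
f 16 15 14
f 4 14 21
f 14 3 20
f 21 20 7
f 14 20 21
f 4 21 26
f 21 7 27
f 26 27 9
f 21 27 26
f 4 26 30
f 26 9 33
f 30 33 10
f 26 33 30
f 5 31 19
f 31 10 32
f 19 32 6
f 31 32 19
f 3 15 39
f 15 5 40
f 39 40 12
f 15 40 39
f 7 20 36
f 20 3 35
f 36 35 11
f 20 35 36
f 9 27 28
f 27 7 24
f 28 24 8
f 27 24 28
f 10 33 29
f 33 9 25
f 29 25 2
f 33 25 29
f 44 43 46
f 44 46 45
f 46 43 47
f 46 47 45
f 47 43 48
f 47 48 45
f 48 43 49
f 48 49 45
f 49 43 50
f 49 50 45
f 50 43 51
f 50 51 45
f 51 43 52
f 51 52 45
f 52 43 53
f 52 53 45
f 53 43 54
f 53 54 45
f 54 43 55
f 54 55 45
f 55 43 56
f 55 56 45
f 56 43 57
f 56 57 45
f 57 43 58
f 57 58 45
f 58 43 59
f 58 59 45
f 59 43 44
f 59 44 45
f 61 60 63
f 61 63 62
f 63 60 64
f 63 64 62
f 64 60 65
f 64 65 62
f 65 60 66
f 65 66 62
f 66 60 67
f 66 67 62
f 67 60 68
f 67 68 62
f 68 60 69
f 68 69 62
f 69 60 61
f 69 61 62
f 71 70 73
f 71 73 72
f 73 70 74
f 73 74 72
f 74 70 75
f 74 75 72
f 75 70 76
f 75 76 72
f 76 70 77
f 76 77 72
f 77 70 78
f 77 78 72
f 78 70 79
f 78 79 72
f 79 70 80
f 79 80 72
f 80 70 81
f 80 81 72
f 81 70 82
f 81 82 72
f 82 70 83
f 82 83 72
f 83 70 84
f 83 84 72
f 84 70 71
f 84 71 72
f 86 88 85
f 89 86 85
f 85 88 87
f 87 89 85
f 86 92 88
f 90 86 89
f 90 92 86
f 88 92 87
f 91 89 87
f 87 92 91
f 91 90 89
f 92 90 91



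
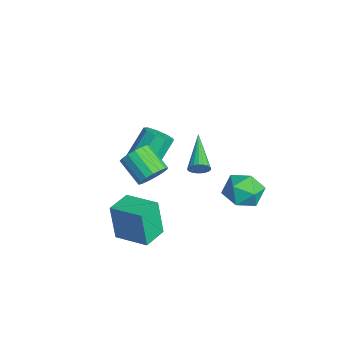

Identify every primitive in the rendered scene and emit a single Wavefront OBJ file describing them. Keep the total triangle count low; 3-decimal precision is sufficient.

v 2.387 4.801 1.8
v 3.138 4.055 2.112
v 1.302 3.485 1.268
v 2.053 2.739 1.58
v 1.519 3.336 2.34
v 2.189 4.149 2.669
v 2.251 3.391 0.711
v 2.921 4.204 1.04
v 3.054 3.183 1.44
v 2.602 3.149 2.446
v 1.838 4.391 0.934
v 1.386 4.357 1.94
v 1.978 1.676 3.528
v 2.222 2.026 3.89
v 0.022 2.144 4.392
v 2.176 2.167 3.71
v 2.096 2.222 3.498
v 1.996 2.183 3.292
v 1.892 2.056 3.126
v 1.804 1.864 3.03
v 1.745 1.639 3.02
v 1.727 1.42 3.098
v 1.752 1.245 3.25
v 1.817 1.145 3.45
v 1.909 1.137 3.663
v 2.013 1.221 3.854
v 2.112 1.385 3.987
v 2.187 1.598 4.042
v 2.226 1.825 4.007
v -0.217 -0.011 1.485
v 0.347 -0.479 1.935
v -0.859 -1.096 2.805
v -1.423 -0.629 2.355
v 0.32 -0.127 2.147
v -0.886 -0.744 3.017
v 0.169 0.252 2.207
v -1.037 -0.366 3.077
v -0.07 0.57 2.102
v -1.276 -0.048 2.972
v -0.342 0.755 1.855
v -1.548 0.137 2.725
v -0.586 0.764 1.524
v -1.792 0.147 2.394
v -0.746 0.596 1.184
v -1.952 -0.021 2.053
v -0.784 0.289 0.912
v -1.99 -0.328 1.782
v -0.692 -0.087 0.772
v -1.898 -0.705 1.642
v -0.492 -0.446 0.796
v -1.698 -1.063 1.665
v -0.228 -0.705 0.977
v -1.434 -1.322 1.847
v 0.038 -0.805 1.275
v -1.168 -1.423 2.144
v 0.245 -0.724 1.62
v -0.961 -1.341 2.49
v -2.604 -0.019 0.567
v -1.98 -0.354 1.036
v -2.551 0.664 2.523
v -3.176 0.999 2.053
v -1.794 0.132 0.775
v -2.366 1.149 2.262
v -1.988 0.547 0.417
v -2.559 1.564 1.903
v -2.47 0.697 0.129
v -3.041 1.715 1.615
v -3.015 0.512 0.045
v -3.586 1.53 1.532
v -3.368 0.079 0.206
v -3.939 1.097 1.693
v -3.363 -0.4 0.536
v -3.935 0.618 2.022
v -3.004 -0.701 0.88
v -3.576 0.317 2.366
v -2.457 -0.682 1.077
v -3.029 0.335 2.564
v 2.744 -2.513 0.028
v 2.463 -2.698 1.989
v 1.837 -1.514 -0.008
v 1.555 -1.699 1.953
v 4.045 -1.321 0.327
v 3.763 -1.506 2.288
v 3.137 -0.322 0.291
v 2.856 -0.507 2.252
f 1 12 6
f 1 6 2
f 1 2 8
f 1 8 11
f 1 11 12
f 2 6 10
f 6 12 5
f 12 11 3
f 11 8 7
f 8 2 9
f 4 10 5
f 4 5 3
f 4 3 7
f 4 7 9
f 4 9 10
f 5 10 6
f 3 5 12
f 7 3 11
f 9 7 8
f 10 9 2
f 14 13 16
f 14 16 15
f 16 13 17
f 16 17 15
f 17 13 18
f 17 18 15
f 18 13 19
f 18 19 15
f 19 13 20
f 19 20 15
f 20 13 21
f 20 21 15
f 21 13 22
f 21 22 15
f 22 13 23
f 22 23 15
f 23 13 24
f 23 24 15
f 24 13 25
f 24 25 15
f 25 13 26
f 25 26 15
f 26 13 27
f 26 27 15
f 27 13 28
f 27 28 15
f 28 13 29
f 28 29 15
f 29 13 14
f 29 14 15
f 31 30 34
f 31 34 32
f 32 34 35
f 32 35 33
f 34 30 36
f 34 36 35
f 35 36 37
f 35 37 33
f 36 30 38
f 36 38 37
f 37 38 39
f 37 39 33
f 38 30 40
f 38 40 39
f 39 40 41
f 39 41 33
f 40 30 42
f 40 42 41
f 41 42 43
f 41 43 33
f 42 30 44
f 42 44 43
f 43 44 45
f 43 45 33
f 44 30 46
f 44 46 45
f 45 46 47
f 45 47 33
f 46 30 48
f 46 48 47
f 47 48 49
f 47 49 33
f 48 30 50
f 48 50 49
f 49 50 51
f 49 51 33
f 50 30 52
f 50 52 51
f 51 52 53
f 51 53 33
f 52 30 54
f 52 54 53
f 53 54 55
f 53 55 33
f 54 30 56
f 54 56 55
f 55 56 57
f 55 57 33
f 56 30 31
f 56 31 57
f 57 31 32
f 57 32 33
f 59 58 62
f 59 62 60
f 60 62 63
f 60 63 61
f 62 58 64
f 62 64 63
f 63 64 65
f 63 65 61
f 64 58 66
f 64 66 65
f 65 66 67
f 65 67 61
f 66 58 68
f 66 68 67
f 67 68 69
f 67 69 61
f 68 58 70
f 68 70 69
f 69 70 71
f 69 71 61
f 70 58 72
f 70 72 71
f 71 72 73
f 71 73 61
f 72 58 74
f 72 74 73
f 73 74 75
f 73 75 61
f 74 58 76
f 74 76 75
f 75 76 77
f 75 77 61
f 76 58 59
f 76 59 77
f 77 59 60
f 77 60 61
f 79 81 78
f 82 79 78
f 78 81 80
f 80 82 78
f 79 85 81
f 83 79 82
f 83 85 79
f 81 85 80
f 84 82 80
f 80 85 84
f 84 83 82
f 85 83 84



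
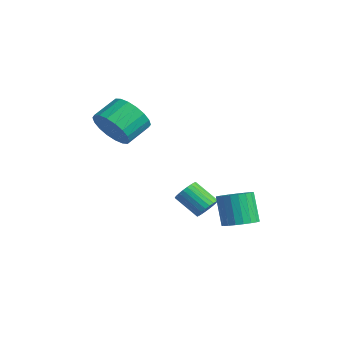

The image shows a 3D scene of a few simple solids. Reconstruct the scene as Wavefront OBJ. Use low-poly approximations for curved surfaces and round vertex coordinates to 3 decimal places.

v -3.21 -0.944 0.791
v -2.324 -0.5 0.313
v -2.584 0.707 0.952
v -3.47 0.264 1.429
v -2.68 -0.406 -0.009
v -2.94 0.801 0.629
v -3.141 -0.419 -0.173
v -3.401 0.788 0.465
v -3.615 -0.535 -0.147
v -3.876 0.672 0.492
v -4.01 -0.733 0.066
v -4.27 0.474 0.704
v -4.246 -0.972 0.422
v -4.506 0.235 1.06
v -4.277 -1.205 0.851
v -4.537 0.002 1.489
v -4.096 -1.387 1.268
v -4.356 -0.18 1.907
v -3.74 -1.481 1.591
v -4 -0.274 2.229
v -3.279 -1.468 1.755
v -3.539 -0.261 2.393
v -2.804 -1.352 1.728
v -3.065 -0.145 2.367
v -2.41 -1.154 1.516
v -2.67 0.053 2.154
v -2.174 -0.915 1.16
v -2.434 0.292 1.798
v -2.143 -0.682 0.731
v -2.403 0.525 1.369
v -0.633 2.481 -3.922
v -0.185 2.309 -3.483
v -1.219 1.767 -2.64
v -1.667 1.939 -3.078
v -0.244 2.543 -3.405
v -1.277 2 -2.562
v -0.362 2.767 -3.405
v -1.395 2.225 -2.562
v -0.521 2.948 -3.484
v -1.555 2.406 -2.64
v -0.697 3.058 -3.629
v -1.731 2.516 -2.786
v -0.864 3.08 -3.819
v -1.898 2.538 -2.976
v -0.995 3.011 -4.025
v -2.029 2.469 -3.181
v -1.072 2.861 -4.215
v -2.105 2.319 -3.371
v -1.081 2.653 -4.36
v -2.115 2.111 -3.517
v -1.023 2.42 -4.438
v -2.056 1.877 -3.595
v -0.905 2.195 -4.438
v -1.938 1.653 -3.595
v -0.745 2.014 -4.36
v -1.779 1.472 -3.516
v -0.569 1.904 -4.214
v -1.603 1.362 -3.371
v -0.402 1.882 -4.024
v -1.436 1.34 -3.181
v -0.271 1.951 -3.819
v -1.305 1.409 -2.975
v -0.195 2.101 -3.629
v -1.228 1.559 -2.785
v 2.037 2.537 -3.603
v 2.546 1.965 -3.282
v 1.812 2.112 -1.856
v 1.303 2.683 -2.177
v 2.72 2.258 -3.222
v 1.986 2.404 -1.797
v 2.776 2.598 -3.229
v 2.041 2.744 -1.803
v 2.703 2.928 -3.3
v 1.969 3.074 -1.874
v 2.516 3.191 -3.423
v 1.782 3.337 -1.998
v 2.246 3.34 -3.577
v 1.512 3.486 -2.152
v 1.94 3.35 -3.736
v 1.205 3.496 -2.311
v 1.65 3.22 -3.872
v 0.916 3.366 -2.447
v 1.428 2.972 -3.961
v 0.694 3.118 -2.536
v 1.311 2.648 -3.988
v 0.576 2.794 -2.563
v 1.319 2.306 -3.949
v 0.585 2.452 -2.524
v 1.452 2.003 -3.849
v 0.717 2.149 -2.424
v 1.686 1.792 -3.707
v 0.951 1.938 -2.282
v 1.98 1.711 -3.547
v 1.246 1.857 -2.122
v 2.285 1.772 -3.397
v 1.55 1.918 -1.971
f 2 1 5
f 2 5 3
f 3 5 6
f 3 6 4
f 5 1 7
f 5 7 6
f 6 7 8
f 6 8 4
f 7 1 9
f 7 9 8
f 8 9 10
f 8 10 4
f 9 1 11
f 9 11 10
f 10 11 12
f 10 12 4
f 11 1 13
f 11 13 12
f 12 13 14
f 12 14 4
f 13 1 15
f 13 15 14
f 14 15 16
f 14 16 4
f 15 1 17
f 15 17 16
f 16 17 18
f 16 18 4
f 17 1 19
f 17 19 18
f 18 19 20
f 18 20 4
f 19 1 21
f 19 21 20
f 20 21 22
f 20 22 4
f 21 1 23
f 21 23 22
f 22 23 24
f 22 24 4
f 23 1 25
f 23 25 24
f 24 25 26
f 24 26 4
f 25 1 27
f 25 27 26
f 26 27 28
f 26 28 4
f 27 1 29
f 27 29 28
f 28 29 30
f 28 30 4
f 29 1 2
f 29 2 30
f 30 2 3
f 30 3 4
f 32 31 35
f 32 35 33
f 33 35 36
f 33 36 34
f 35 31 37
f 35 37 36
f 36 37 38
f 36 38 34
f 37 31 39
f 37 39 38
f 38 39 40
f 38 40 34
f 39 31 41
f 39 41 40
f 40 41 42
f 40 42 34
f 41 31 43
f 41 43 42
f 42 43 44
f 42 44 34
f 43 31 45
f 43 45 44
f 44 45 46
f 44 46 34
f 45 31 47
f 45 47 46
f 46 47 48
f 46 48 34
f 47 31 49
f 47 49 48
f 48 49 50
f 48 50 34
f 49 31 51
f 49 51 50
f 50 51 52
f 50 52 34
f 51 31 53
f 51 53 52
f 52 53 54
f 52 54 34
f 53 31 55
f 53 55 54
f 54 55 56
f 54 56 34
f 55 31 57
f 55 57 56
f 56 57 58
f 56 58 34
f 57 31 59
f 57 59 58
f 58 59 60
f 58 60 34
f 59 31 61
f 59 61 60
f 60 61 62
f 60 62 34
f 61 31 63
f 61 63 62
f 62 63 64
f 62 64 34
f 63 31 32
f 63 32 64
f 64 32 33
f 64 33 34
f 66 65 69
f 66 69 67
f 67 69 70
f 67 70 68
f 69 65 71
f 69 71 70
f 70 71 72
f 70 72 68
f 71 65 73
f 71 73 72
f 72 73 74
f 72 74 68
f 73 65 75
f 73 75 74
f 74 75 76
f 74 76 68
f 75 65 77
f 75 77 76
f 76 77 78
f 76 78 68
f 77 65 79
f 77 79 78
f 78 79 80
f 78 80 68
f 79 65 81
f 79 81 80
f 80 81 82
f 80 82 68
f 81 65 83
f 81 83 82
f 82 83 84
f 82 84 68
f 83 65 85
f 83 85 84
f 84 85 86
f 84 86 68
f 85 65 87
f 85 87 86
f 86 87 88
f 86 88 68
f 87 65 89
f 87 89 88
f 88 89 90
f 88 90 68
f 89 65 91
f 89 91 90
f 90 91 92
f 90 92 68
f 91 65 93
f 91 93 92
f 92 93 94
f 92 94 68
f 93 65 95
f 93 95 94
f 94 95 96
f 94 96 68
f 95 65 66
f 95 66 96
f 96 66 67
f 96 67 68



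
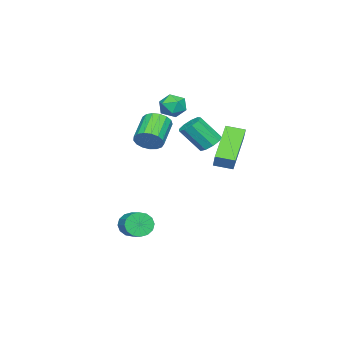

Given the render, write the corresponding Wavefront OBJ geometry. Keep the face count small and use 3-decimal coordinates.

v -2.432 1.67 1.228
v -1.869 2.016 1.979
v -2.71 2.526 1.041
v -2.147 2.873 1.791
v -0.793 1.907 -0.111
v -0.23 2.254 0.639
v -1.071 2.764 -0.299
v -0.508 3.11 0.452
v -2.133 -1.952 0.38
v -1.75 -1.995 1.001
v -3.104 -2.231 1.82
v -3.487 -2.188 1.2
v -1.827 -1.655 0.973
v -3.18 -1.892 1.792
v -1.973 -1.383 0.809
v -3.327 -1.62 1.628
v -2.156 -1.241 0.548
v -3.51 -1.478 1.367
v -2.334 -1.263 0.248
v -3.688 -1.499 1.067
v -2.466 -1.442 -0.022
v -3.82 -1.678 0.797
v -2.521 -1.737 -0.199
v -3.875 -1.974 0.62
v -2.488 -2.082 -0.244
v -3.842 -2.319 0.575
v -2.373 -2.397 -0.145
v -3.727 -2.634 0.674
v -2.204 -2.61 0.074
v -3.557 -2.847 0.893
v -2.018 -2.672 0.363
v -3.372 -2.909 1.182
v -1.858 -2.569 0.656
v -3.212 -2.806 1.475
v -1.762 -2.325 0.886
v -3.116 -2.561 1.705
v -2.694 -0.312 2.397
v -2.319 -0.554 2.982
v -3.041 -1.426 2.158
v -2.666 -1.668 2.743
v -3.269 -1.258 2.837
v -3.055 -0.569 2.985
v -2.305 -1.411 2.155
v -2.091 -0.722 2.303
v -2.079 -1.234 2.833
v -2.675 -1.139 3.254
v -2.685 -0.841 1.886
v -3.281 -0.746 2.307
v 1.116 -1.118 -3.582
v 1.536 -1.242 -4.115
v 2.204 -0.547 -3.752
v 1.784 -0.422 -3.218
v 1.322 -0.979 -4.225
v 1.989 -0.283 -3.862
v 1.053 -0.753 -4.164
v 1.72 -0.057 -3.8
v 0.8 -0.625 -3.946
v 1.467 0.071 -3.583
v 0.633 -0.628 -3.63
v 1.3 0.067 -3.267
v 0.595 -0.763 -3.302
v 1.262 -0.068 -2.939
v 0.696 -0.993 -3.048
v 1.364 -0.298 -2.685
v 0.911 -1.257 -2.938
v 1.578 -0.561 -2.575
v 1.18 -1.483 -3
v 1.847 -0.787 -2.636
v 1.433 -1.611 -3.217
v 2.1 -0.915 -2.854
v 1.6 -1.607 -3.533
v 2.267 -0.912 -3.17
v 1.638 -1.472 -3.861
v 2.305 -0.777 -3.498
v -3.141 0.712 0.31
v -2.619 1.072 0.399
v -2.218 0.187 1.619
v -2.739 -0.172 1.53
v -2.955 1.236 0.628
v -2.553 0.351 1.848
v -3.377 1.154 0.708
v -2.976 0.269 1.928
v -3.689 0.866 0.602
v -3.288 -0.019 1.822
v -3.745 0.506 0.359
v -3.343 -0.379 1.579
v -3.517 0.243 0.093
v -3.116 -0.642 1.313
v -3.114 0.199 -0.071
v -2.712 -0.686 1.149
v -2.723 0.396 -0.057
v -2.321 -0.489 1.163
v -2.528 0.741 0.128
v -2.126 -0.144 1.349
f 2 4 1
f 5 2 1
f 1 4 3
f 3 5 1
f 2 8 4
f 6 2 5
f 6 8 2
f 4 8 3
f 7 5 3
f 3 8 7
f 7 6 5
f 8 6 7
f 10 9 13
f 10 13 11
f 11 13 14
f 11 14 12
f 13 9 15
f 13 15 14
f 14 15 16
f 14 16 12
f 15 9 17
f 15 17 16
f 16 17 18
f 16 18 12
f 17 9 19
f 17 19 18
f 18 19 20
f 18 20 12
f 19 9 21
f 19 21 20
f 20 21 22
f 20 22 12
f 21 9 23
f 21 23 22
f 22 23 24
f 22 24 12
f 23 9 25
f 23 25 24
f 24 25 26
f 24 26 12
f 25 9 27
f 25 27 26
f 26 27 28
f 26 28 12
f 27 9 29
f 27 29 28
f 28 29 30
f 28 30 12
f 29 9 31
f 29 31 30
f 30 31 32
f 30 32 12
f 31 9 33
f 31 33 32
f 32 33 34
f 32 34 12
f 33 9 35
f 33 35 34
f 34 35 36
f 34 36 12
f 35 9 10
f 35 10 36
f 36 10 11
f 36 11 12
f 37 48 42
f 37 42 38
f 37 38 44
f 37 44 47
f 37 47 48
f 38 42 46
f 42 48 41
f 48 47 39
f 47 44 43
f 44 38 45
f 40 46 41
f 40 41 39
f 40 39 43
f 40 43 45
f 40 45 46
f 41 46 42
f 39 41 48
f 43 39 47
f 45 43 44
f 46 45 38
f 50 49 53
f 50 53 51
f 51 53 54
f 51 54 52
f 53 49 55
f 53 55 54
f 54 55 56
f 54 56 52
f 55 49 57
f 55 57 56
f 56 57 58
f 56 58 52
f 57 49 59
f 57 59 58
f 58 59 60
f 58 60 52
f 59 49 61
f 59 61 60
f 60 61 62
f 60 62 52
f 61 49 63
f 61 63 62
f 62 63 64
f 62 64 52
f 63 49 65
f 63 65 64
f 64 65 66
f 64 66 52
f 65 49 67
f 65 67 66
f 66 67 68
f 66 68 52
f 67 49 69
f 67 69 68
f 68 69 70
f 68 70 52
f 69 49 71
f 69 71 70
f 70 71 72
f 70 72 52
f 71 49 73
f 71 73 72
f 72 73 74
f 72 74 52
f 73 49 50
f 73 50 74
f 74 50 51
f 74 51 52
f 76 75 79
f 76 79 77
f 77 79 80
f 77 80 78
f 79 75 81
f 79 81 80
f 80 81 82
f 80 82 78
f 81 75 83
f 81 83 82
f 82 83 84
f 82 84 78
f 83 75 85
f 83 85 84
f 84 85 86
f 84 86 78
f 85 75 87
f 85 87 86
f 86 87 88
f 86 88 78
f 87 75 89
f 87 89 88
f 88 89 90
f 88 90 78
f 89 75 91
f 89 91 90
f 90 91 92
f 90 92 78
f 91 75 93
f 91 93 92
f 92 93 94
f 92 94 78
f 93 75 76
f 93 76 94
f 94 76 77
f 94 77 78



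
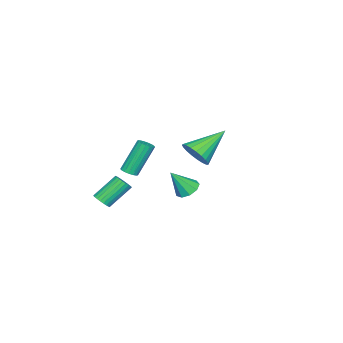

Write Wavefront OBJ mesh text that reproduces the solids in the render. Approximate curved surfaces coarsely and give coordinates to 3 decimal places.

v -0.804 -2.512 -2.267
v -0.484 -2.103 -2.242
v -1.356 -1.539 -0.347
v -1.676 -1.948 -0.373
v -0.685 -2.014 -2.36
v -1.556 -1.451 -0.466
v -0.912 -2.04 -2.457
v -1.784 -1.476 -0.563
v -1.115 -2.174 -2.511
v -1.987 -1.61 -0.616
v -1.247 -2.385 -2.509
v -2.118 -1.821 -0.614
v -1.277 -2.625 -2.451
v -2.149 -2.061 -0.557
v -1.199 -2.839 -2.351
v -2.071 -2.276 -0.457
v -1.031 -2.979 -2.232
v -1.902 -2.415 -0.338
v -0.81 -3.011 -2.121
v -1.682 -2.447 -0.227
v -0.589 -2.929 -2.044
v -1.46 -2.365 -0.149
v -0.416 -2.751 -2.017
v -1.288 -2.188 -0.123
v -0.333 -2.519 -2.048
v -1.204 -1.955 -0.154
v -0.357 -2.285 -2.129
v -1.229 -1.721 -0.235
v -4.017 -0.663 -4.678
v -3.552 -1.109 -5.118
v -3.323 -1.357 -3.242
v -3.311 -0.645 -5.01
v -3.401 -0.189 -4.747
v -3.779 0.044 -4.452
v -4.268 -0.053 -4.263
v -4.64 -0.436 -4.268
v -4.72 -0.925 -4.465
v -4.471 -1.292 -4.762
v -4.01 -1.364 -5.02
v 2.808 3.325 2.194
v 3.414 3.683 2.771
v 1.192 4.175 3.366
v 3.376 3.96 2.517
v 3.239 4.127 2.206
v 3.027 4.156 1.894
v 2.778 4.041 1.633
v 2.534 3.802 1.47
v 2.338 3.481 1.431
v 2.223 3.133 1.525
v 2.209 2.818 1.735
v 2.299 2.591 2.024
v 2.477 2.491 2.342
v 2.712 2.535 2.635
v 2.964 2.715 2.852
v 3.189 3.002 2.955
v 3.349 3.344 2.926
v 3.611 -1.647 -2.092
v 3.931 -1.846 -1.678
v 2.909 -1.112 -0.534
v 2.589 -0.913 -0.948
v 4.026 -1.654 -1.716
v 3.005 -0.919 -0.573
v 4.058 -1.46 -1.812
v 3.037 -0.726 -0.669
v 4.022 -1.295 -1.95
v 3.001 -0.56 -0.807
v 3.924 -1.183 -2.11
v 2.902 -0.449 -0.967
v 3.777 -1.142 -2.267
v 2.756 -0.408 -1.124
v 3.606 -1.178 -2.398
v 2.584 -0.444 -1.254
v 3.435 -1.285 -2.481
v 2.413 -0.551 -1.338
v 3.291 -1.448 -2.506
v 2.269 -0.714 -1.362
v 3.195 -1.641 -2.467
v 2.174 -0.906 -1.324
v 3.163 -1.834 -2.371
v 2.142 -1.1 -1.228
v 3.199 -2 -2.233
v 2.178 -1.265 -1.09
v 3.298 -2.111 -2.073
v 2.276 -1.377 -0.93
v 3.444 -2.152 -1.916
v 2.423 -1.418 -0.773
v 3.616 -2.116 -1.786
v 2.594 -1.382 -0.642
v 3.787 -2.009 -1.702
v 2.765 -1.275 -0.559
f 2 1 5
f 2 5 3
f 3 5 6
f 3 6 4
f 5 1 7
f 5 7 6
f 6 7 8
f 6 8 4
f 7 1 9
f 7 9 8
f 8 9 10
f 8 10 4
f 9 1 11
f 9 11 10
f 10 11 12
f 10 12 4
f 11 1 13
f 11 13 12
f 12 13 14
f 12 14 4
f 13 1 15
f 13 15 14
f 14 15 16
f 14 16 4
f 15 1 17
f 15 17 16
f 16 17 18
f 16 18 4
f 17 1 19
f 17 19 18
f 18 19 20
f 18 20 4
f 19 1 21
f 19 21 20
f 20 21 22
f 20 22 4
f 21 1 23
f 21 23 22
f 22 23 24
f 22 24 4
f 23 1 25
f 23 25 24
f 24 25 26
f 24 26 4
f 25 1 27
f 25 27 26
f 26 27 28
f 26 28 4
f 27 1 2
f 27 2 28
f 28 2 3
f 28 3 4
f 30 29 32
f 30 32 31
f 32 29 33
f 32 33 31
f 33 29 34
f 33 34 31
f 34 29 35
f 34 35 31
f 35 29 36
f 35 36 31
f 36 29 37
f 36 37 31
f 37 29 38
f 37 38 31
f 38 29 39
f 38 39 31
f 39 29 30
f 39 30 31
f 41 40 43
f 41 43 42
f 43 40 44
f 43 44 42
f 44 40 45
f 44 45 42
f 45 40 46
f 45 46 42
f 46 40 47
f 46 47 42
f 47 40 48
f 47 48 42
f 48 40 49
f 48 49 42
f 49 40 50
f 49 50 42
f 50 40 51
f 50 51 42
f 51 40 52
f 51 52 42
f 52 40 53
f 52 53 42
f 53 40 54
f 53 54 42
f 54 40 55
f 54 55 42
f 55 40 56
f 55 56 42
f 56 40 41
f 56 41 42
f 58 57 61
f 58 61 59
f 59 61 62
f 59 62 60
f 61 57 63
f 61 63 62
f 62 63 64
f 62 64 60
f 63 57 65
f 63 65 64
f 64 65 66
f 64 66 60
f 65 57 67
f 65 67 66
f 66 67 68
f 66 68 60
f 67 57 69
f 67 69 68
f 68 69 70
f 68 70 60
f 69 57 71
f 69 71 70
f 70 71 72
f 70 72 60
f 71 57 73
f 71 73 72
f 72 73 74
f 72 74 60
f 73 57 75
f 73 75 74
f 74 75 76
f 74 76 60
f 75 57 77
f 75 77 76
f 76 77 78
f 76 78 60
f 77 57 79
f 77 79 78
f 78 79 80
f 78 80 60
f 79 57 81
f 79 81 80
f 80 81 82
f 80 82 60
f 81 57 83
f 81 83 82
f 82 83 84
f 82 84 60
f 83 57 85
f 83 85 84
f 84 85 86
f 84 86 60
f 85 57 87
f 85 87 86
f 86 87 88
f 86 88 60
f 87 57 89
f 87 89 88
f 88 89 90
f 88 90 60
f 89 57 58
f 89 58 90
f 90 58 59
f 90 59 60



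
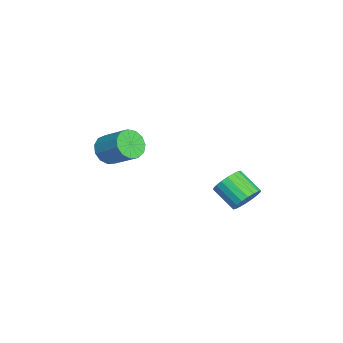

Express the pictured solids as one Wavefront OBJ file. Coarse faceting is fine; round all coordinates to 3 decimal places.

v 3.229 4.013 -2.155
v 3.642 4.366 -1.304
v 2.643 3.24 -0.353
v 2.231 2.887 -1.205
v 3.285 4.634 -1.361
v 2.287 3.508 -0.41
v 2.918 4.779 -1.575
v 1.919 3.653 -0.625
v 2.612 4.772 -1.905
v 1.614 3.646 -0.954
v 2.428 4.615 -2.284
v 1.43 3.489 -1.333
v 2.403 4.338 -2.637
v 1.405 3.213 -1.686
v 2.542 3.998 -2.895
v 1.544 2.872 -1.945
v 2.817 3.66 -3.007
v 1.818 2.534 -2.056
v 3.173 3.392 -2.95
v 2.175 2.266 -1.999
v 3.541 3.247 -2.735
v 2.542 2.121 -1.785
v 3.846 3.254 -2.406
v 2.848 2.128 -1.455
v 4.03 3.411 -2.027
v 3.032 2.285 -1.076
v 4.055 3.687 -1.674
v 3.057 2.562 -0.723
v 3.916 4.028 -1.415
v 2.918 2.902 -0.465
v -1.75 -3.972 -1.377
v -1.004 -4.714 -1.178
v 0.035 -3.349 0.016
v -0.71 -2.608 -0.183
v -0.823 -4.419 -1.672
v 0.216 -3.055 -0.478
v -0.936 -3.983 -2.073
v 0.103 -2.618 -0.878
v -1.307 -3.543 -2.252
v -0.268 -2.179 -1.058
v -1.819 -3.239 -2.154
v -0.78 -1.875 -0.959
v -2.309 -3.168 -1.809
v -1.269 -1.804 -0.615
v -2.621 -3.353 -1.327
v -1.582 -1.988 -0.133
v -2.656 -3.734 -0.861
v -1.617 -2.369 0.333
v -2.404 -4.19 -0.559
v -1.365 -2.826 0.635
v -1.944 -4.578 -0.517
v -0.905 -3.213 0.678
v -1.422 -4.773 -0.748
v -0.383 -3.408 0.447
f 2 1 5
f 2 5 3
f 3 5 6
f 3 6 4
f 5 1 7
f 5 7 6
f 6 7 8
f 6 8 4
f 7 1 9
f 7 9 8
f 8 9 10
f 8 10 4
f 9 1 11
f 9 11 10
f 10 11 12
f 10 12 4
f 11 1 13
f 11 13 12
f 12 13 14
f 12 14 4
f 13 1 15
f 13 15 14
f 14 15 16
f 14 16 4
f 15 1 17
f 15 17 16
f 16 17 18
f 16 18 4
f 17 1 19
f 17 19 18
f 18 19 20
f 18 20 4
f 19 1 21
f 19 21 20
f 20 21 22
f 20 22 4
f 21 1 23
f 21 23 22
f 22 23 24
f 22 24 4
f 23 1 25
f 23 25 24
f 24 25 26
f 24 26 4
f 25 1 27
f 25 27 26
f 26 27 28
f 26 28 4
f 27 1 29
f 27 29 28
f 28 29 30
f 28 30 4
f 29 1 2
f 29 2 30
f 30 2 3
f 30 3 4
f 32 31 35
f 32 35 33
f 33 35 36
f 33 36 34
f 35 31 37
f 35 37 36
f 36 37 38
f 36 38 34
f 37 31 39
f 37 39 38
f 38 39 40
f 38 40 34
f 39 31 41
f 39 41 40
f 40 41 42
f 40 42 34
f 41 31 43
f 41 43 42
f 42 43 44
f 42 44 34
f 43 31 45
f 43 45 44
f 44 45 46
f 44 46 34
f 45 31 47
f 45 47 46
f 46 47 48
f 46 48 34
f 47 31 49
f 47 49 48
f 48 49 50
f 48 50 34
f 49 31 51
f 49 51 50
f 50 51 52
f 50 52 34
f 51 31 53
f 51 53 52
f 52 53 54
f 52 54 34
f 53 31 32
f 53 32 54
f 54 32 33
f 54 33 34



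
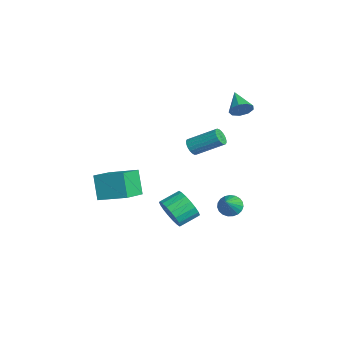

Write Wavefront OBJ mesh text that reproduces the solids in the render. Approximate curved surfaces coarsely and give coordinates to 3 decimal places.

v 2.417 2.787 3.343
v 2.68 2.547 3.899
v 1.183 2.813 3.937
v 2.692 2.999 3.905
v 2.575 3.351 3.648
v 2.385 3.44 3.248
v 2.21 3.223 2.893
v 2.132 2.803 2.749
v 2.187 2.375 2.882
v 2.35 2.14 3.232
v 2.545 2.208 3.633
v 2.084 2.385 -4.032
v 2.617 2.648 -4.383
v 3.076 1.795 -2.968
v 2.552 2.862 -4.204
v 2.406 2.994 -3.995
v 2.205 3.021 -3.792
v 1.982 2.937 -3.632
v 1.778 2.758 -3.54
v 1.626 2.515 -3.534
v 1.553 2.249 -3.613
v 1.573 2.007 -3.766
v 1.68 1.83 -3.964
v 1.858 1.749 -4.174
v 2.075 1.778 -4.36
v 2.293 1.912 -4.489
v 2.476 2.128 -4.539
v 2.59 2.388 -4.502
v 1.202 -3.635 -2.767
v 0.418 -3.635 -1.43
v 2.172 -2.333 -2.198
v 1.387 -2.333 -0.861
v 2.273 -4.707 -2.139
v 1.488 -4.707 -0.802
v 3.242 -3.405 -1.57
v 2.458 -3.405 -0.233
v 2.578 0.136 1.149
v 2.953 -0.173 1.36
v 3.557 1.174 2.262
v 3.182 1.484 2.051
v 3.053 -0.097 1.179
v 3.657 1.25 2.081
v 3.071 0.02 0.993
v 3.675 1.367 1.895
v 3.004 0.157 0.834
v 3.607 1.504 1.736
v 2.863 0.29 0.729
v 3.467 1.637 1.631
v 2.673 0.397 0.697
v 3.276 1.744 1.599
v 2.467 0.458 0.743
v 3.07 1.805 1.645
v 2.279 0.464 0.859
v 2.883 1.812 1.761
v 2.144 0.414 1.025
v 2.747 1.761 1.928
v 2.083 0.315 1.213
v 2.687 1.662 2.115
v 2.109 0.186 1.39
v 2.712 1.533 2.292
v 2.215 0.048 1.525
v 2.818 1.395 2.427
v 2.384 -0.075 1.594
v 2.988 1.272 2.497
v 2.587 -0.161 1.587
v 3.19 1.186 2.49
v 2.788 -0.196 1.505
v 3.392 1.151 2.407
v 3.511 -1.277 -3.021
v 3.936 -0.874 -3.755
v 3.715 0.2 -3.294
v 3.289 -0.203 -2.559
v 3.539 -0.901 -3.882
v 3.318 0.173 -3.42
v 3.135 -1.003 -3.838
v 2.914 0.071 -3.376
v 2.806 -1.159 -3.632
v 2.585 -0.085 -3.171
v 2.617 -1.339 -3.305
v 2.396 -0.265 -2.844
v 2.604 -1.506 -2.922
v 2.383 -0.432 -2.46
v 2.771 -1.628 -2.558
v 2.55 -0.554 -2.097
v 3.085 -1.68 -2.286
v 2.864 -0.606 -1.825
v 3.482 -1.653 -2.16
v 3.261 -0.579 -1.698
v 3.886 -1.551 -2.204
v 3.665 -0.477 -1.742
v 4.215 -1.395 -2.409
v 3.994 -0.321 -1.948
v 4.404 -1.215 -2.736
v 4.183 -0.141 -2.275
v 4.417 -1.048 -3.12
v 4.196 0.026 -2.658
v 4.25 -0.926 -3.483
v 4.029 0.148 -3.022
f 2 1 4
f 2 4 3
f 4 1 5
f 4 5 3
f 5 1 6
f 5 6 3
f 6 1 7
f 6 7 3
f 7 1 8
f 7 8 3
f 8 1 9
f 8 9 3
f 9 1 10
f 9 10 3
f 10 1 11
f 10 11 3
f 11 1 2
f 11 2 3
f 13 12 15
f 13 15 14
f 15 12 16
f 15 16 14
f 16 12 17
f 16 17 14
f 17 12 18
f 17 18 14
f 18 12 19
f 18 19 14
f 19 12 20
f 19 20 14
f 20 12 21
f 20 21 14
f 21 12 22
f 21 22 14
f 22 12 23
f 22 23 14
f 23 12 24
f 23 24 14
f 24 12 25
f 24 25 14
f 25 12 26
f 25 26 14
f 26 12 27
f 26 27 14
f 27 12 28
f 27 28 14
f 28 12 13
f 28 13 14
f 30 32 29
f 33 30 29
f 29 32 31
f 31 33 29
f 30 36 32
f 34 30 33
f 34 36 30
f 32 36 31
f 35 33 31
f 31 36 35
f 35 34 33
f 36 34 35
f 38 37 41
f 38 41 39
f 39 41 42
f 39 42 40
f 41 37 43
f 41 43 42
f 42 43 44
f 42 44 40
f 43 37 45
f 43 45 44
f 44 45 46
f 44 46 40
f 45 37 47
f 45 47 46
f 46 47 48
f 46 48 40
f 47 37 49
f 47 49 48
f 48 49 50
f 48 50 40
f 49 37 51
f 49 51 50
f 50 51 52
f 50 52 40
f 51 37 53
f 51 53 52
f 52 53 54
f 52 54 40
f 53 37 55
f 53 55 54
f 54 55 56
f 54 56 40
f 55 37 57
f 55 57 56
f 56 57 58
f 56 58 40
f 57 37 59
f 57 59 58
f 58 59 60
f 58 60 40
f 59 37 61
f 59 61 60
f 60 61 62
f 60 62 40
f 61 37 63
f 61 63 62
f 62 63 64
f 62 64 40
f 63 37 65
f 63 65 64
f 64 65 66
f 64 66 40
f 65 37 67
f 65 67 66
f 66 67 68
f 66 68 40
f 67 37 38
f 67 38 68
f 68 38 39
f 68 39 40
f 70 69 73
f 70 73 71
f 71 73 74
f 71 74 72
f 73 69 75
f 73 75 74
f 74 75 76
f 74 76 72
f 75 69 77
f 75 77 76
f 76 77 78
f 76 78 72
f 77 69 79
f 77 79 78
f 78 79 80
f 78 80 72
f 79 69 81
f 79 81 80
f 80 81 82
f 80 82 72
f 81 69 83
f 81 83 82
f 82 83 84
f 82 84 72
f 83 69 85
f 83 85 84
f 84 85 86
f 84 86 72
f 85 69 87
f 85 87 86
f 86 87 88
f 86 88 72
f 87 69 89
f 87 89 88
f 88 89 90
f 88 90 72
f 89 69 91
f 89 91 90
f 90 91 92
f 90 92 72
f 91 69 93
f 91 93 92
f 92 93 94
f 92 94 72
f 93 69 95
f 93 95 94
f 94 95 96
f 94 96 72
f 95 69 97
f 95 97 96
f 96 97 98
f 96 98 72
f 97 69 70
f 97 70 98
f 98 70 71
f 98 71 72



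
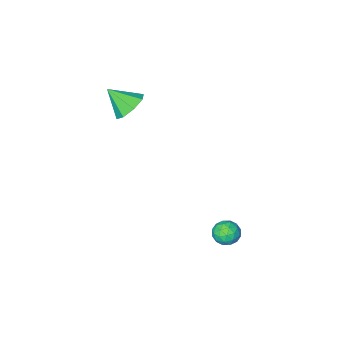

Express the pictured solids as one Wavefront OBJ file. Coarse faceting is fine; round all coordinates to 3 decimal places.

v 2.829 -1.343 2.18
v 3.518 -0.78 2.178
v 3.511 -2.177 3.12
v 3.056 -0.624 2.653
v 2.46 -0.889 2.851
v 2.08 -1.419 2.656
v 2.139 -1.905 2.182
v 2.601 -2.062 1.707
v 3.197 -1.797 1.509
v 3.577 -1.266 1.705
v 0.99 4.403 -3.295
v 1.61 4.132 -3.449
v 0.49 3.608 -3.911
v 1.11 3.337 -4.065
v 0.864 3.294 -3.417
v 1.173 3.785 -3.037
v 0.927 3.955 -4.323
v 1.236 4.446 -3.943
v 1.571 3.855 -4.085
v 1.532 3.447 -3.525
v 0.568 4.293 -3.835
v 0.529 3.885 -3.275
v 1.344 4.337 -3.318
v 0.756 3.403 -4.042
v 0.611 3.377 -3.661
v 0.976 3.218 -3.752
v 1.087 4.133 -3.076
v 1.451 3.974 -3.167
v 1.013 3.481 -3.148
v 0.649 3.766 -4.193
v 1.013 3.607 -4.284
v 1.124 4.522 -3.608
v 1.489 4.363 -3.699
v 1.087 4.259 -4.212
v 1.686 4.015 -3.782
v 1.392 3.548 -4.144
v 1.284 3.911 -4.296
v 1.466 4.2 -4.072
v 1.663 3.775 -3.453
v 1.368 3.308 -3.815
v 1.224 3.282 -3.435
v 1.405 3.571 -3.211
v 1.64 3.612 -3.827
v 0.732 4.432 -3.545
v 0.437 3.965 -3.907
v 0.695 4.169 -4.149
v 0.876 4.458 -3.925
v 0.708 4.192 -3.216
v 0.414 3.725 -3.578
v 0.634 3.54 -3.288
v 0.816 3.829 -3.064
v 0.46 4.128 -3.533
f 2 1 4
f 2 4 3
f 4 1 5
f 4 5 3
f 5 1 6
f 5 6 3
f 6 1 7
f 6 7 3
f 7 1 8
f 7 8 3
f 8 1 9
f 8 9 3
f 9 1 10
f 9 10 3
f 10 1 2
f 10 2 3
f 11 48 27
f 48 22 51
f 27 51 16
f 48 51 27
f 11 27 23
f 27 16 28
f 23 28 12
f 27 28 23
f 11 23 32
f 23 12 33
f 32 33 18
f 23 33 32
f 11 32 44
f 32 18 47
f 44 47 21
f 32 47 44
f 11 44 48
f 44 21 52
f 48 52 22
f 44 52 48
f 12 28 39
f 28 16 42
f 39 42 20
f 28 42 39
f 16 51 29
f 51 22 50
f 29 50 15
f 51 50 29
f 22 52 49
f 52 21 45
f 49 45 13
f 52 45 49
f 21 47 46
f 47 18 34
f 46 34 17
f 47 34 46
f 18 33 38
f 33 12 35
f 38 35 19
f 33 35 38
f 14 40 26
f 40 20 41
f 26 41 15
f 40 41 26
f 14 26 24
f 26 15 25
f 24 25 13
f 26 25 24
f 14 24 31
f 24 13 30
f 31 30 17
f 24 30 31
f 14 31 36
f 31 17 37
f 36 37 19
f 31 37 36
f 14 36 40
f 36 19 43
f 40 43 20
f 36 43 40
f 15 41 29
f 41 20 42
f 29 42 16
f 41 42 29
f 13 25 49
f 25 15 50
f 49 50 22
f 25 50 49
f 17 30 46
f 30 13 45
f 46 45 21
f 30 45 46
f 19 37 38
f 37 17 34
f 38 34 18
f 37 34 38
f 20 43 39
f 43 19 35
f 39 35 12
f 43 35 39

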